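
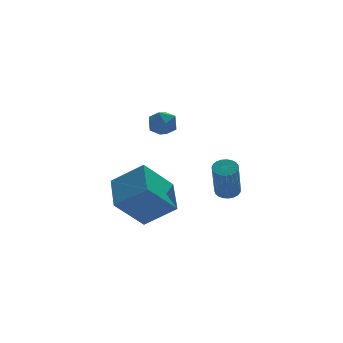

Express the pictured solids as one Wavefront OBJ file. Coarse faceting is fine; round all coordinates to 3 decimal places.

v 1.564 3.841 1.444
v 1.928 3.543 0.878
v 0.572 3.277 1.102
v 0.936 2.979 0.536
v 1.091 2.77 1.224
v 1.704 3.118 1.436
v 0.796 3.702 0.544
v 1.409 4.05 0.756
v 1.454 3.457 0.322
v 1.636 2.881 0.742
v 0.864 3.939 1.238
v 1.046 3.363 1.658
v -1.289 -0.695 -0.839
v -0.744 0.886 -0.172
v -2.398 0.117 -1.857
v -1.853 1.697 -1.19
v 0.073 -0.577 -2.23
v 0.618 1.003 -1.563
v -1.036 0.234 -3.248
v -0.491 1.815 -2.581
v 3.988 2.731 -3.182
v 4.529 2.763 -3.008
v 4.014 1.981 -1.263
v 3.472 1.949 -1.438
v 4.443 2.973 -2.939
v 3.928 2.19 -1.195
v 4.278 3.141 -2.912
v 3.763 2.358 -1.168
v 4.063 3.238 -2.932
v 3.547 2.456 -1.188
v 3.834 3.248 -2.996
v 3.319 2.465 -1.251
v 3.633 3.168 -3.091
v 3.117 2.385 -1.347
v 3.492 3.013 -3.202
v 2.977 2.23 -1.458
v 3.438 2.809 -3.31
v 2.922 2.026 -1.566
v 3.478 2.591 -3.395
v 2.963 1.809 -1.651
v 3.607 2.398 -3.444
v 3.091 1.616 -1.7
v 3.801 2.263 -3.448
v 3.286 1.48 -1.703
v 4.028 2.208 -3.405
v 3.512 1.426 -1.661
v 4.247 2.244 -3.324
v 3.732 1.462 -1.58
v 4.422 2.364 -3.218
v 3.907 1.582 -1.474
v 4.522 2.548 -3.106
v 4.007 1.765 -1.362
f 1 12 6
f 1 6 2
f 1 2 8
f 1 8 11
f 1 11 12
f 2 6 10
f 6 12 5
f 12 11 3
f 11 8 7
f 8 2 9
f 4 10 5
f 4 5 3
f 4 3 7
f 4 7 9
f 4 9 10
f 5 10 6
f 3 5 12
f 7 3 11
f 9 7 8
f 10 9 2
f 14 16 13
f 17 14 13
f 13 16 15
f 15 17 13
f 14 20 16
f 18 14 17
f 18 20 14
f 16 20 15
f 19 17 15
f 15 20 19
f 19 18 17
f 20 18 19
f 22 21 25
f 22 25 23
f 23 25 26
f 23 26 24
f 25 21 27
f 25 27 26
f 26 27 28
f 26 28 24
f 27 21 29
f 27 29 28
f 28 29 30
f 28 30 24
f 29 21 31
f 29 31 30
f 30 31 32
f 30 32 24
f 31 21 33
f 31 33 32
f 32 33 34
f 32 34 24
f 33 21 35
f 33 35 34
f 34 35 36
f 34 36 24
f 35 21 37
f 35 37 36
f 36 37 38
f 36 38 24
f 37 21 39
f 37 39 38
f 38 39 40
f 38 40 24
f 39 21 41
f 39 41 40
f 40 41 42
f 40 42 24
f 41 21 43
f 41 43 42
f 42 43 44
f 42 44 24
f 43 21 45
f 43 45 44
f 44 45 46
f 44 46 24
f 45 21 47
f 45 47 46
f 46 47 48
f 46 48 24
f 47 21 49
f 47 49 48
f 48 49 50
f 48 50 24
f 49 21 51
f 49 51 50
f 50 51 52
f 50 52 24
f 51 21 22
f 51 22 52
f 52 22 23
f 52 23 24



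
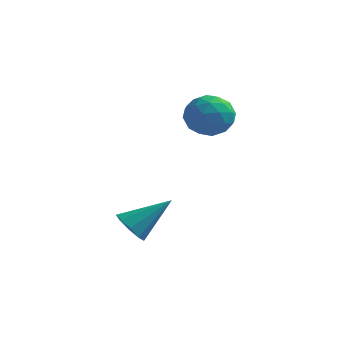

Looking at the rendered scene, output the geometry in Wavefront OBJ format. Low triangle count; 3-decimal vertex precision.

v -2.059 2.243 2.744
v -1.291 2.707 2.177
v -2.269 1.073 1.503
v -1.501 1.537 0.936
v -1.261 1.024 1.833
v -1.131 1.746 2.6
v -2.429 2.034 1.08
v -2.299 2.756 1.847
v -1.52 2.578 1.148
v -0.798 1.954 1.614
v -2.762 1.826 2.066
v -2.04 1.202 2.532
v -1.656 2.577 2.57
v -1.904 1.203 1.11
v -1.762 0.901 1.638
v -1.311 1.174 1.304
v -1.562 2.013 2.819
v -1.111 2.286 2.485
v -1.093 1.296 2.283
v -2.449 1.494 1.195
v -1.998 1.767 0.861
v -2.249 2.606 2.376
v -1.798 2.879 2.042
v -2.467 2.484 1.397
v -1.34 2.775 1.631
v -1.463 2.087 0.901
v -2.008 2.379 0.986
v -1.932 2.804 1.437
v -0.915 2.408 1.905
v -1.039 1.72 1.175
v -0.898 1.418 1.703
v -0.821 1.843 2.154
v -1.05 2.332 1.3
v -2.521 2.06 2.505
v -2.645 1.372 1.775
v -2.739 1.937 1.526
v -2.662 2.362 1.977
v -2.097 1.693 2.779
v -2.22 1.005 2.049
v -1.628 0.976 2.243
v -1.552 1.401 2.694
v -2.51 1.448 2.38
v -3.236 -1.951 -2.803
v -2.896 -1.571 -3.433
v -2.004 -0.989 -1.557
v -3.323 -1.275 -3.24
v -3.709 -1.294 -2.843
v -3.874 -1.622 -2.427
v -3.74 -2.103 -2.188
v -3.371 -2.513 -2.236
v -2.939 -2.661 -2.55
v -2.646 -2.476 -2.982
v -2.629 -2.046 -3.331
f 1 38 17
f 38 12 41
f 17 41 6
f 38 41 17
f 1 17 13
f 17 6 18
f 13 18 2
f 17 18 13
f 1 13 22
f 13 2 23
f 22 23 8
f 13 23 22
f 1 22 34
f 22 8 37
f 34 37 11
f 22 37 34
f 1 34 38
f 34 11 42
f 38 42 12
f 34 42 38
f 2 18 29
f 18 6 32
f 29 32 10
f 18 32 29
f 6 41 19
f 41 12 40
f 19 40 5
f 41 40 19
f 12 42 39
f 42 11 35
f 39 35 3
f 42 35 39
f 11 37 36
f 37 8 24
f 36 24 7
f 37 24 36
f 8 23 28
f 23 2 25
f 28 25 9
f 23 25 28
f 4 30 16
f 30 10 31
f 16 31 5
f 30 31 16
f 4 16 14
f 16 5 15
f 14 15 3
f 16 15 14
f 4 14 21
f 14 3 20
f 21 20 7
f 14 20 21
f 4 21 26
f 21 7 27
f 26 27 9
f 21 27 26
f 4 26 30
f 26 9 33
f 30 33 10
f 26 33 30
f 5 31 19
f 31 10 32
f 19 32 6
f 31 32 19
f 3 15 39
f 15 5 40
f 39 40 12
f 15 40 39
f 7 20 36
f 20 3 35
f 36 35 11
f 20 35 36
f 9 27 28
f 27 7 24
f 28 24 8
f 27 24 28
f 10 33 29
f 33 9 25
f 29 25 2
f 33 25 29
f 44 43 46
f 44 46 45
f 46 43 47
f 46 47 45
f 47 43 48
f 47 48 45
f 48 43 49
f 48 49 45
f 49 43 50
f 49 50 45
f 50 43 51
f 50 51 45
f 51 43 52
f 51 52 45
f 52 43 53
f 52 53 45
f 53 43 44
f 53 44 45



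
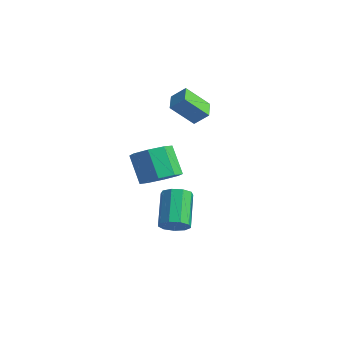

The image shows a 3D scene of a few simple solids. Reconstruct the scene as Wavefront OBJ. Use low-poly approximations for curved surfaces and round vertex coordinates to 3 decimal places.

v 1.967 -1.871 -2.39
v 2.578 -1.512 -2.145
v 1.464 -0.53 -0.805
v 0.853 -0.889 -1.05
v 2.358 -1.245 -2.523
v 1.244 -0.263 -1.184
v 1.955 -1.271 -2.84
v 0.841 -0.289 -1.5
v 1.557 -1.578 -2.945
v 0.443 -0.596 -1.606
v 1.352 -2.021 -2.791
v 0.238 -1.04 -1.452
v 1.434 -2.395 -2.449
v 0.32 -1.413 -1.11
v 1.765 -2.523 -2.079
v 0.651 -1.541 -0.74
v 2.191 -2.346 -1.855
v 1.077 -1.364 -0.515
v 2.512 -1.947 -1.881
v 1.398 -0.965 -0.541
v 2.813 -3.225 1.369
v 3.431 -3.831 1.829
v 2.524 -3.721 3.191
v 1.907 -3.115 2.731
v 3.628 -3.111 1.902
v 2.721 -3.001 3.264
v 3.348 -2.458 1.662
v 2.441 -2.347 3.024
v 2.755 -2.254 1.251
v 1.848 -2.144 2.613
v 2.196 -2.619 0.909
v 1.289 -2.509 2.271
v 1.999 -3.339 0.836
v 1.092 -3.229 2.198
v 2.279 -3.993 1.076
v 1.372 -3.882 2.438
v 2.872 -4.196 1.487
v 1.965 -4.086 2.849
v -0.966 1.534 2.843
v -1.445 0.498 3.964
v -0.393 1.953 3.474
v -0.873 0.917 4.596
v -0.167 0.863 2.564
v -0.647 -0.173 3.686
v 0.405 1.282 3.196
v -0.074 0.246 4.317
f 2 1 5
f 2 5 3
f 3 5 6
f 3 6 4
f 5 1 7
f 5 7 6
f 6 7 8
f 6 8 4
f 7 1 9
f 7 9 8
f 8 9 10
f 8 10 4
f 9 1 11
f 9 11 10
f 10 11 12
f 10 12 4
f 11 1 13
f 11 13 12
f 12 13 14
f 12 14 4
f 13 1 15
f 13 15 14
f 14 15 16
f 14 16 4
f 15 1 17
f 15 17 16
f 16 17 18
f 16 18 4
f 17 1 19
f 17 19 18
f 18 19 20
f 18 20 4
f 19 1 2
f 19 2 20
f 20 2 3
f 20 3 4
f 22 21 25
f 22 25 23
f 23 25 26
f 23 26 24
f 25 21 27
f 25 27 26
f 26 27 28
f 26 28 24
f 27 21 29
f 27 29 28
f 28 29 30
f 28 30 24
f 29 21 31
f 29 31 30
f 30 31 32
f 30 32 24
f 31 21 33
f 31 33 32
f 32 33 34
f 32 34 24
f 33 21 35
f 33 35 34
f 34 35 36
f 34 36 24
f 35 21 37
f 35 37 36
f 36 37 38
f 36 38 24
f 37 21 22
f 37 22 38
f 38 22 23
f 38 23 24
f 40 42 39
f 43 40 39
f 39 42 41
f 41 43 39
f 40 46 42
f 44 40 43
f 44 46 40
f 42 46 41
f 45 43 41
f 41 46 45
f 45 44 43
f 46 44 45



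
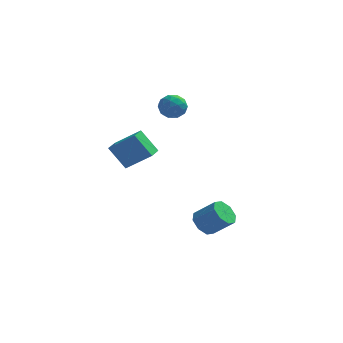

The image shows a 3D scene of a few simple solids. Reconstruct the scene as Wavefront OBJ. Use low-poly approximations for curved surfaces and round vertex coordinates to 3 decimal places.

v 3.07 -1.408 -4.188
v 3.641 -1.582 -4.848
v 4.821 -1.787 -3.772
v 4.25 -1.612 -3.112
v 3.616 -0.919 -4.694
v 4.796 -1.124 -3.618
v 3.271 -0.542 -4.243
v 4.451 -0.747 -3.168
v 2.808 -0.672 -3.761
v 3.988 -0.877 -2.685
v 2.499 -1.233 -3.528
v 3.679 -1.438 -2.452
v 2.524 -1.896 -3.682
v 3.704 -2.101 -2.606
v 2.869 -2.273 -4.132
v 4.049 -2.478 -3.057
v 3.332 -2.143 -4.615
v 4.512 -2.348 -3.539
v -1.893 -2.817 2.091
v -0.457 -2.967 3.215
v -1.696 -1.812 1.974
v -0.26 -1.963 3.098
v -0.92 -3.157 0.802
v 0.516 -3.308 1.926
v -0.723 -2.153 0.685
v 0.713 -2.303 1.809
v 1.108 2.003 3.129
v 1.792 1.461 3.151
v 0.308 1.019 3.749
v 0.992 0.477 3.771
v 0.983 1.189 4.276
v 1.477 1.797 3.892
v 0.623 0.683 3.008
v 1.117 1.291 2.624
v 1.492 0.645 3.076
v 1.715 0.958 3.859
v 0.385 1.522 3.041
v 0.608 1.835 3.824
v 1.52 1.819 3.085
v 0.58 0.661 3.815
v 0.575 1.08 4.111
v 0.977 0.761 4.124
v 1.335 2.016 3.521
v 1.737 1.698 3.534
v 1.262 1.537 4.195
v 0.363 0.782 3.366
v 0.765 0.464 3.379
v 1.123 1.719 2.776
v 1.525 1.4 2.789
v 0.838 0.943 2.705
v 1.746 1.021 3.054
v 1.276 0.442 3.419
v 1.058 0.563 2.97
v 1.349 0.921 2.745
v 1.877 1.204 3.515
v 1.407 0.626 3.879
v 1.401 1.044 4.176
v 1.692 1.402 3.951
v 1.7 0.725 3.471
v 0.693 1.854 3.021
v 0.223 1.276 3.385
v 0.408 1.078 2.949
v 0.699 1.436 2.724
v 0.824 2.038 3.481
v 0.354 1.459 3.846
v 0.751 1.559 4.155
v 1.042 1.917 3.93
v 0.4 1.755 3.429
f 2 1 5
f 2 5 3
f 3 5 6
f 3 6 4
f 5 1 7
f 5 7 6
f 6 7 8
f 6 8 4
f 7 1 9
f 7 9 8
f 8 9 10
f 8 10 4
f 9 1 11
f 9 11 10
f 10 11 12
f 10 12 4
f 11 1 13
f 11 13 12
f 12 13 14
f 12 14 4
f 13 1 15
f 13 15 14
f 14 15 16
f 14 16 4
f 15 1 17
f 15 17 16
f 16 17 18
f 16 18 4
f 17 1 2
f 17 2 18
f 18 2 3
f 18 3 4
f 20 22 19
f 23 20 19
f 19 22 21
f 21 23 19
f 20 26 22
f 24 20 23
f 24 26 20
f 22 26 21
f 25 23 21
f 21 26 25
f 25 24 23
f 26 24 25
f 27 64 43
f 64 38 67
f 43 67 32
f 64 67 43
f 27 43 39
f 43 32 44
f 39 44 28
f 43 44 39
f 27 39 48
f 39 28 49
f 48 49 34
f 39 49 48
f 27 48 60
f 48 34 63
f 60 63 37
f 48 63 60
f 27 60 64
f 60 37 68
f 64 68 38
f 60 68 64
f 28 44 55
f 44 32 58
f 55 58 36
f 44 58 55
f 32 67 45
f 67 38 66
f 45 66 31
f 67 66 45
f 38 68 65
f 68 37 61
f 65 61 29
f 68 61 65
f 37 63 62
f 63 34 50
f 62 50 33
f 63 50 62
f 34 49 54
f 49 28 51
f 54 51 35
f 49 51 54
f 30 56 42
f 56 36 57
f 42 57 31
f 56 57 42
f 30 42 40
f 42 31 41
f 40 41 29
f 42 41 40
f 30 40 47
f 40 29 46
f 47 46 33
f 40 46 47
f 30 47 52
f 47 33 53
f 52 53 35
f 47 53 52
f 30 52 56
f 52 35 59
f 56 59 36
f 52 59 56
f 31 57 45
f 57 36 58
f 45 58 32
f 57 58 45
f 29 41 65
f 41 31 66
f 65 66 38
f 41 66 65
f 33 46 62
f 46 29 61
f 62 61 37
f 46 61 62
f 35 53 54
f 53 33 50
f 54 50 34
f 53 50 54
f 36 59 55
f 59 35 51
f 55 51 28
f 59 51 55



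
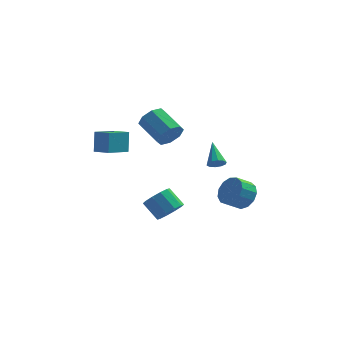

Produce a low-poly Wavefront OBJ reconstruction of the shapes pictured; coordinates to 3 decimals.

v 0.251 -1.753 -3.762
v 0.809 -1.022 -3.736
v -0.053 -0.396 -2.812
v -0.611 -1.127 -2.838
v 0.428 -0.937 -4.149
v -0.435 -0.312 -3.225
v -0.021 -1.164 -4.415
v -0.883 -0.539 -3.491
v -0.366 -1.616 -4.43
v -1.228 -0.991 -3.507
v -0.475 -2.12 -4.191
v -1.337 -1.495 -3.267
v -0.307 -2.484 -3.788
v -1.169 -1.858 -2.864
v 0.075 -2.568 -3.375
v -0.788 -1.943 -2.451
v 0.523 -2.341 -3.109
v -0.339 -1.716 -2.185
v 0.868 -1.889 -3.093
v 0.006 -1.264 -2.17
v 0.977 -1.385 -3.333
v 0.115 -0.76 -2.409
v -4.005 -2.075 1.176
v -4.007 -1.507 2.445
v -3.008 -0.91 0.655
v -3.009 -0.341 1.924
v -3.131 -2.699 1.456
v -3.132 -2.13 2.725
v -2.133 -1.533 0.935
v -2.135 -0.965 2.204
v 2.941 -4.54 1.85
v 3.474 -4.516 1.982
v 2.639 -3.26 2.83
v 3.424 -4.319 1.709
v 3.189 -4.206 1.491
v 2.86 -4.222 1.409
v 2.561 -4.358 1.496
v 2.407 -4.565 1.718
v 2.457 -4.762 1.991
v 2.692 -4.874 2.21
v 3.021 -4.859 2.291
v 3.32 -4.722 2.204
v 0.287 -2.362 2.758
v 0.806 -2.32 3.479
v -0.327 -1.076 4.223
v -0.847 -1.118 3.502
v 0.987 -1.869 3.001
v -0.147 -0.625 3.745
v 0.757 -1.707 2.381
v -0.376 -0.464 3.125
v 0.252 -1.929 1.981
v -0.882 -0.685 2.725
v -0.233 -2.404 2.037
v -1.366 -1.16 2.781
v -0.413 -2.855 2.515
v -1.547 -1.611 3.259
v -0.184 -3.016 3.135
v -1.317 -1.773 3.879
v 0.322 -2.795 3.535
v -0.812 -1.551 4.279
v 4.295 1.764 -4.304
v 4.657 2.26 -3.477
v 3.827 1.753 -2.809
v 3.465 1.256 -3.636
v 4.255 2.606 -3.713
v 3.425 2.099 -3.045
v 3.867 2.685 -4.137
v 3.036 2.178 -3.469
v 3.614 2.471 -4.613
v 2.784 1.964 -3.946
v 3.577 2.033 -4.992
v 2.747 1.526 -4.324
v 3.769 1.509 -5.152
v 2.939 1.002 -4.484
v 4.127 1.066 -5.043
v 3.297 0.559 -4.375
v 4.539 0.844 -4.699
v 3.709 0.337 -4.031
v 4.873 0.914 -4.23
v 4.043 0.407 -3.562
v 5.024 1.254 -3.784
v 4.194 0.747 -3.116
v 4.943 1.756 -3.503
v 4.113 1.249 -2.836
f 2 1 5
f 2 5 3
f 3 5 6
f 3 6 4
f 5 1 7
f 5 7 6
f 6 7 8
f 6 8 4
f 7 1 9
f 7 9 8
f 8 9 10
f 8 10 4
f 9 1 11
f 9 11 10
f 10 11 12
f 10 12 4
f 11 1 13
f 11 13 12
f 12 13 14
f 12 14 4
f 13 1 15
f 13 15 14
f 14 15 16
f 14 16 4
f 15 1 17
f 15 17 16
f 16 17 18
f 16 18 4
f 17 1 19
f 17 19 18
f 18 19 20
f 18 20 4
f 19 1 21
f 19 21 20
f 20 21 22
f 20 22 4
f 21 1 2
f 21 2 22
f 22 2 3
f 22 3 4
f 24 26 23
f 27 24 23
f 23 26 25
f 25 27 23
f 24 30 26
f 28 24 27
f 28 30 24
f 26 30 25
f 29 27 25
f 25 30 29
f 29 28 27
f 30 28 29
f 32 31 34
f 32 34 33
f 34 31 35
f 34 35 33
f 35 31 36
f 35 36 33
f 36 31 37
f 36 37 33
f 37 31 38
f 37 38 33
f 38 31 39
f 38 39 33
f 39 31 40
f 39 40 33
f 40 31 41
f 40 41 33
f 41 31 42
f 41 42 33
f 42 31 32
f 42 32 33
f 44 43 47
f 44 47 45
f 45 47 48
f 45 48 46
f 47 43 49
f 47 49 48
f 48 49 50
f 48 50 46
f 49 43 51
f 49 51 50
f 50 51 52
f 50 52 46
f 51 43 53
f 51 53 52
f 52 53 54
f 52 54 46
f 53 43 55
f 53 55 54
f 54 55 56
f 54 56 46
f 55 43 57
f 55 57 56
f 56 57 58
f 56 58 46
f 57 43 59
f 57 59 58
f 58 59 60
f 58 60 46
f 59 43 44
f 59 44 60
f 60 44 45
f 60 45 46
f 62 61 65
f 62 65 63
f 63 65 66
f 63 66 64
f 65 61 67
f 65 67 66
f 66 67 68
f 66 68 64
f 67 61 69
f 67 69 68
f 68 69 70
f 68 70 64
f 69 61 71
f 69 71 70
f 70 71 72
f 70 72 64
f 71 61 73
f 71 73 72
f 72 73 74
f 72 74 64
f 73 61 75
f 73 75 74
f 74 75 76
f 74 76 64
f 75 61 77
f 75 77 76
f 76 77 78
f 76 78 64
f 77 61 79
f 77 79 78
f 78 79 80
f 78 80 64
f 79 61 81
f 79 81 80
f 80 81 82
f 80 82 64
f 81 61 83
f 81 83 82
f 82 83 84
f 82 84 64
f 83 61 62
f 83 62 84
f 84 62 63
f 84 63 64



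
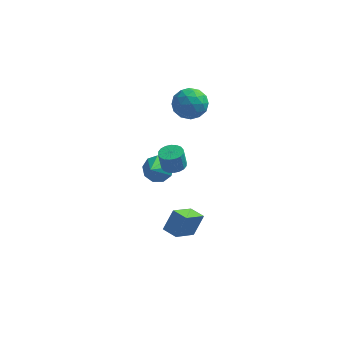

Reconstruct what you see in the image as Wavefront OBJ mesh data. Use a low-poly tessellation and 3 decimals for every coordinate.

v 0.076 -3.464 2.977
v 0.68 -3.829 3.057
v 0.508 -3.86 4.203
v -0.096 -3.496 4.123
v 0.775 -3.528 3.079
v 0.604 -3.56 4.226
v 0.732 -3.215 3.082
v 0.561 -3.247 4.228
v 0.559 -2.951 3.063
v 0.388 -2.983 4.21
v 0.29 -2.789 3.027
v 0.119 -2.821 4.174
v -0.021 -2.761 2.982
v -0.192 -2.793 4.129
v -0.313 -2.871 2.935
v -0.484 -2.903 4.082
v -0.528 -3.1 2.897
v -0.7 -3.131 4.043
v -0.624 -3.4 2.874
v -0.795 -3.432 4.021
v -0.581 -3.713 2.872
v -0.752 -3.745 4.018
v -0.408 -3.977 2.89
v -0.579 -4.009 4.037
v -0.139 -4.139 2.926
v -0.31 -4.171 4.073
v 0.172 -4.167 2.971
v 0.001 -4.199 4.118
v 0.464 -4.057 3.018
v 0.293 -4.089 4.165
v -0.759 2.148 4.048
v 0.193 2.696 3.806
v 0.167 0.584 4.154
v 1.119 1.132 3.912
v 0.609 1.302 4.9
v 0.036 2.268 4.834
v 0.324 1.012 3.126
v -0.249 1.978 3.06
v 0.863 1.994 3.236
v 1.038 2.173 4.332
v -0.678 1.107 3.628
v -0.503 1.286 4.724
v -0.365 2.559 3.917
v 0.725 0.721 4.043
v 0.424 0.821 4.623
v 0.984 1.143 4.481
v -0.457 2.308 4.522
v 0.103 2.63 4.38
v 0.347 1.81 5.023
v 0.257 0.65 3.58
v 0.817 0.972 3.438
v -0.624 2.137 3.479
v -0.064 2.459 3.337
v 0.013 1.47 2.937
v 0.589 2.468 3.44
v 1.133 1.549 3.503
v 0.666 1.479 3.04
v 0.329 2.047 3.002
v 0.692 2.574 4.085
v 1.237 1.655 4.147
v 0.937 1.754 4.728
v 0.6 2.322 4.689
v 1.086 2.161 3.75
v -0.877 1.625 3.813
v -0.332 0.706 3.875
v -0.24 0.958 3.271
v -0.577 1.526 3.232
v -0.773 1.731 4.457
v -0.229 0.812 4.52
v 0.031 1.233 4.958
v -0.306 1.801 4.92
v -0.726 1.119 4.21
v -1.087 -1.954 1.078
v -0.233 -1.875 1.352
v -1.293 -3.146 2.062
v -0.6 -1.524 1.7
v -1.194 -1.374 1.757
v -1.738 -1.495 1.496
v -1.977 -1.831 1.039
v -1.8 -2.225 0.6
v -1.289 -2.492 0.385
v -0.683 -2.507 0.493
v -0.266 -2.264 0.875
v 1.006 -2.216 -4.462
v 0.196 -3.564 -3.451
v 0.178 -1.676 -4.406
v -0.632 -3.025 -3.395
v 1.492 -1.595 -3.245
v 0.682 -2.944 -2.234
v 0.664 -1.056 -3.189
v -0.146 -2.404 -2.178
f 2 1 5
f 2 5 3
f 3 5 6
f 3 6 4
f 5 1 7
f 5 7 6
f 6 7 8
f 6 8 4
f 7 1 9
f 7 9 8
f 8 9 10
f 8 10 4
f 9 1 11
f 9 11 10
f 10 11 12
f 10 12 4
f 11 1 13
f 11 13 12
f 12 13 14
f 12 14 4
f 13 1 15
f 13 15 14
f 14 15 16
f 14 16 4
f 15 1 17
f 15 17 16
f 16 17 18
f 16 18 4
f 17 1 19
f 17 19 18
f 18 19 20
f 18 20 4
f 19 1 21
f 19 21 20
f 20 21 22
f 20 22 4
f 21 1 23
f 21 23 22
f 22 23 24
f 22 24 4
f 23 1 25
f 23 25 24
f 24 25 26
f 24 26 4
f 25 1 27
f 25 27 26
f 26 27 28
f 26 28 4
f 27 1 29
f 27 29 28
f 28 29 30
f 28 30 4
f 29 1 2
f 29 2 30
f 30 2 3
f 30 3 4
f 31 68 47
f 68 42 71
f 47 71 36
f 68 71 47
f 31 47 43
f 47 36 48
f 43 48 32
f 47 48 43
f 31 43 52
f 43 32 53
f 52 53 38
f 43 53 52
f 31 52 64
f 52 38 67
f 64 67 41
f 52 67 64
f 31 64 68
f 64 41 72
f 68 72 42
f 64 72 68
f 32 48 59
f 48 36 62
f 59 62 40
f 48 62 59
f 36 71 49
f 71 42 70
f 49 70 35
f 71 70 49
f 42 72 69
f 72 41 65
f 69 65 33
f 72 65 69
f 41 67 66
f 67 38 54
f 66 54 37
f 67 54 66
f 38 53 58
f 53 32 55
f 58 55 39
f 53 55 58
f 34 60 46
f 60 40 61
f 46 61 35
f 60 61 46
f 34 46 44
f 46 35 45
f 44 45 33
f 46 45 44
f 34 44 51
f 44 33 50
f 51 50 37
f 44 50 51
f 34 51 56
f 51 37 57
f 56 57 39
f 51 57 56
f 34 56 60
f 56 39 63
f 60 63 40
f 56 63 60
f 35 61 49
f 61 40 62
f 49 62 36
f 61 62 49
f 33 45 69
f 45 35 70
f 69 70 42
f 45 70 69
f 37 50 66
f 50 33 65
f 66 65 41
f 50 65 66
f 39 57 58
f 57 37 54
f 58 54 38
f 57 54 58
f 40 63 59
f 63 39 55
f 59 55 32
f 63 55 59
f 74 73 76
f 74 76 75
f 76 73 77
f 76 77 75
f 77 73 78
f 77 78 75
f 78 73 79
f 78 79 75
f 79 73 80
f 79 80 75
f 80 73 81
f 80 81 75
f 81 73 82
f 81 82 75
f 82 73 83
f 82 83 75
f 83 73 74
f 83 74 75
f 85 87 84
f 88 85 84
f 84 87 86
f 86 88 84
f 85 91 87
f 89 85 88
f 89 91 85
f 87 91 86
f 90 88 86
f 86 91 90
f 90 89 88
f 91 89 90



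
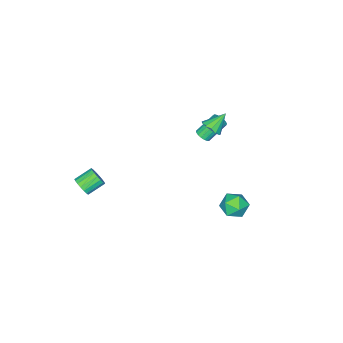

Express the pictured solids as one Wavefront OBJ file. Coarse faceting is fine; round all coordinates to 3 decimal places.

v -1.238 3.753 -3.369
v -0.56 3.215 -3.107
v -2.18 2.945 -2.593
v -1.502 2.407 -2.331
v -1.547 3.257 -2.027
v -0.965 3.757 -2.507
v -1.775 2.403 -3.193
v -1.193 2.903 -3.673
v -0.892 2.381 -2.998
v -0.751 2.909 -2.278
v -1.989 3.251 -3.422
v -1.848 3.779 -2.702
v -3.292 -0.862 -0.417
v -2.893 -0.665 -0.189
v -3.789 -0.161 0.944
v -4.188 -0.358 0.717
v -2.972 -0.488 -0.33
v -3.868 0.016 0.804
v -3.124 -0.397 -0.49
v -4.02 0.107 0.643
v -3.314 -0.412 -0.634
v -4.21 0.092 0.499
v -3.5 -0.531 -0.728
v -4.396 -0.027 0.405
v -3.638 -0.725 -0.751
v -4.534 -0.221 0.382
v -3.696 -0.951 -0.697
v -4.592 -0.447 0.436
v -3.662 -1.156 -0.579
v -4.558 -0.652 0.555
v -3.544 -1.294 -0.423
v -4.44 -0.79 0.71
v -3.367 -1.333 -0.267
v -4.263 -0.829 0.867
v -3.173 -1.264 -0.144
v -4.069 -0.76 0.989
v -3.007 -1.103 -0.084
v -3.903 -0.599 1.049
v -2.906 -0.887 -0.1
v -3.802 -0.383 1.033
v 4.285 -3.143 -0.947
v 4.655 -2.851 -0.514
v 3.725 -2.465 0.02
v 3.355 -2.757 -0.413
v 4.622 -2.651 -0.715
v 3.692 -2.266 -0.18
v 4.523 -2.549 -0.962
v 3.593 -2.163 -0.427
v 4.376 -2.564 -1.205
v 3.446 -2.179 -0.67
v 4.212 -2.694 -1.398
v 3.282 -2.309 -0.863
v 4.062 -2.913 -1.501
v 3.132 -2.527 -0.967
v 3.956 -3.177 -1.495
v 3.026 -2.792 -0.96
v 3.915 -3.435 -1.38
v 2.985 -3.049 -0.846
v 3.948 -3.634 -1.18
v 3.018 -3.249 -0.645
v 4.047 -3.737 -0.933
v 3.117 -3.351 -0.398
v 4.194 -3.721 -0.69
v 3.264 -3.336 -0.155
v 4.358 -3.591 -0.497
v 3.428 -3.206 0.038
v 4.508 -3.373 -0.393
v 3.578 -2.987 0.141
v 4.614 -3.108 -0.4
v 3.684 -2.723 0.135
v -1.974 0.821 2.273
v -1.524 1.146 2.647
v -2.886 1.099 3.127
v -1.669 1.401 2.41
v -1.91 1.472 2.128
v -2.172 1.336 1.893
v -2.371 1.036 1.778
v -2.444 0.668 1.821
v -2.368 0.348 2.007
v -2.166 0.179 2.277
v -1.904 0.213 2.546
v -1.664 0.44 2.729
v -1.522 0.788 2.766
f 1 12 6
f 1 6 2
f 1 2 8
f 1 8 11
f 1 11 12
f 2 6 10
f 6 12 5
f 12 11 3
f 11 8 7
f 8 2 9
f 4 10 5
f 4 5 3
f 4 3 7
f 4 7 9
f 4 9 10
f 5 10 6
f 3 5 12
f 7 3 11
f 9 7 8
f 10 9 2
f 14 13 17
f 14 17 15
f 15 17 18
f 15 18 16
f 17 13 19
f 17 19 18
f 18 19 20
f 18 20 16
f 19 13 21
f 19 21 20
f 20 21 22
f 20 22 16
f 21 13 23
f 21 23 22
f 22 23 24
f 22 24 16
f 23 13 25
f 23 25 24
f 24 25 26
f 24 26 16
f 25 13 27
f 25 27 26
f 26 27 28
f 26 28 16
f 27 13 29
f 27 29 28
f 28 29 30
f 28 30 16
f 29 13 31
f 29 31 30
f 30 31 32
f 30 32 16
f 31 13 33
f 31 33 32
f 32 33 34
f 32 34 16
f 33 13 35
f 33 35 34
f 34 35 36
f 34 36 16
f 35 13 37
f 35 37 36
f 36 37 38
f 36 38 16
f 37 13 39
f 37 39 38
f 38 39 40
f 38 40 16
f 39 13 14
f 39 14 40
f 40 14 15
f 40 15 16
f 42 41 45
f 42 45 43
f 43 45 46
f 43 46 44
f 45 41 47
f 45 47 46
f 46 47 48
f 46 48 44
f 47 41 49
f 47 49 48
f 48 49 50
f 48 50 44
f 49 41 51
f 49 51 50
f 50 51 52
f 50 52 44
f 51 41 53
f 51 53 52
f 52 53 54
f 52 54 44
f 53 41 55
f 53 55 54
f 54 55 56
f 54 56 44
f 55 41 57
f 55 57 56
f 56 57 58
f 56 58 44
f 57 41 59
f 57 59 58
f 58 59 60
f 58 60 44
f 59 41 61
f 59 61 60
f 60 61 62
f 60 62 44
f 61 41 63
f 61 63 62
f 62 63 64
f 62 64 44
f 63 41 65
f 63 65 64
f 64 65 66
f 64 66 44
f 65 41 67
f 65 67 66
f 66 67 68
f 66 68 44
f 67 41 69
f 67 69 68
f 68 69 70
f 68 70 44
f 69 41 42
f 69 42 70
f 70 42 43
f 70 43 44
f 72 71 74
f 72 74 73
f 74 71 75
f 74 75 73
f 75 71 76
f 75 76 73
f 76 71 77
f 76 77 73
f 77 71 78
f 77 78 73
f 78 71 79
f 78 79 73
f 79 71 80
f 79 80 73
f 80 71 81
f 80 81 73
f 81 71 82
f 81 82 73
f 82 71 83
f 82 83 73
f 83 71 72
f 83 72 73



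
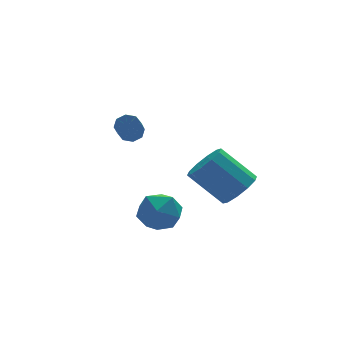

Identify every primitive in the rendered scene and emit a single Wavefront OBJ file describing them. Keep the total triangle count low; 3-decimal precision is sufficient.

v 0.116 -0.521 1.524
v 0.776 -1.26 0.969
v -1.376 -1.44 0.971
v -0.716 -2.179 0.416
v -0.716 -2.16 1.551
v 0.206 -1.592 1.893
v -0.806 -1.108 0.047
v 0.116 -0.54 0.389
v 0.206 -1.622 0.056
v 0.262 -2.272 0.986
v -0.862 -0.428 0.954
v -0.806 -1.078 1.884
v 3.096 -2.016 1.976
v 3.576 -2.522 2.721
v 2.324 -1.55 4.188
v 1.844 -1.044 3.444
v 3.883 -1.98 2.624
v 2.631 -1.008 4.091
v 3.89 -1.452 2.28
v 2.638 -0.48 3.747
v 3.593 -1.139 1.82
v 2.342 -0.167 3.287
v 3.107 -1.162 1.419
v 1.855 -0.189 2.887
v 2.616 -1.51 1.232
v 1.364 -0.538 2.699
v 2.309 -2.052 1.329
v 1.057 -1.08 2.796
v 2.302 -2.58 1.673
v 1.05 -1.608 3.14
v 2.598 -2.893 2.133
v 1.347 -1.921 3.6
v 3.085 -2.871 2.533
v 1.833 -1.898 4.001
v 0.336 3.97 3.201
v 0.78 4.119 3.608
v 0.248 3.04 4.585
v -0.196 2.89 4.179
v 0.384 4.371 3.671
v -0.149 3.292 4.648
v -0.041 4.389 3.459
v -0.573 3.31 4.436
v -0.244 4.161 3.096
v -0.777 3.082 4.073
v -0.108 3.82 2.795
v -0.64 2.741 3.772
v 0.289 3.568 2.732
v -0.244 2.489 3.709
v 0.713 3.55 2.944
v 0.181 2.471 3.921
v 0.917 3.778 3.307
v 0.384 2.699 4.284
f 1 12 6
f 1 6 2
f 1 2 8
f 1 8 11
f 1 11 12
f 2 6 10
f 6 12 5
f 12 11 3
f 11 8 7
f 8 2 9
f 4 10 5
f 4 5 3
f 4 3 7
f 4 7 9
f 4 9 10
f 5 10 6
f 3 5 12
f 7 3 11
f 9 7 8
f 10 9 2
f 14 13 17
f 14 17 15
f 15 17 18
f 15 18 16
f 17 13 19
f 17 19 18
f 18 19 20
f 18 20 16
f 19 13 21
f 19 21 20
f 20 21 22
f 20 22 16
f 21 13 23
f 21 23 22
f 22 23 24
f 22 24 16
f 23 13 25
f 23 25 24
f 24 25 26
f 24 26 16
f 25 13 27
f 25 27 26
f 26 27 28
f 26 28 16
f 27 13 29
f 27 29 28
f 28 29 30
f 28 30 16
f 29 13 31
f 29 31 30
f 30 31 32
f 30 32 16
f 31 13 33
f 31 33 32
f 32 33 34
f 32 34 16
f 33 13 14
f 33 14 34
f 34 14 15
f 34 15 16
f 36 35 39
f 36 39 37
f 37 39 40
f 37 40 38
f 39 35 41
f 39 41 40
f 40 41 42
f 40 42 38
f 41 35 43
f 41 43 42
f 42 43 44
f 42 44 38
f 43 35 45
f 43 45 44
f 44 45 46
f 44 46 38
f 45 35 47
f 45 47 46
f 46 47 48
f 46 48 38
f 47 35 49
f 47 49 48
f 48 49 50
f 48 50 38
f 49 35 51
f 49 51 50
f 50 51 52
f 50 52 38
f 51 35 36
f 51 36 52
f 52 36 37
f 52 37 38



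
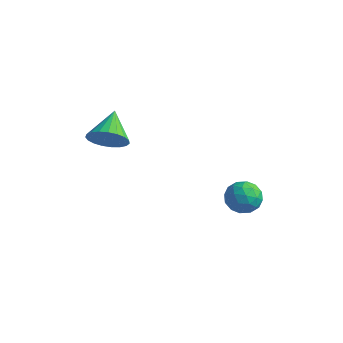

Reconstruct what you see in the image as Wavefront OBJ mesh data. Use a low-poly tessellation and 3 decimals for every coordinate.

v -3.056 1.039 -1.123
v -2.316 0.921 -0.345
v -3.844 2.461 -0.157
v -2.118 1.217 -0.619
v -2.082 1.482 -0.979
v -2.214 1.67 -1.365
v -2.492 1.75 -1.708
v -2.867 1.707 -1.951
v -3.276 1.548 -2.05
v -3.646 1.301 -1.989
v -3.914 1.01 -1.778
v -4.034 0.723 -1.454
v -3.985 0.491 -1.073
v -3.776 0.354 -0.7
v -3.442 0.335 -0.4
v -3.041 0.438 -0.226
v -2.643 0.645 -0.206
v 2.772 4.44 -3.327
v 3.195 4.727 -4.172
v 2.885 2.913 -3.788
v 3.308 3.2 -4.633
v 3.795 3.298 -3.779
v 3.725 4.241 -3.494
v 2.355 3.399 -4.466
v 2.285 4.342 -4.181
v 2.937 4.083 -4.877
v 3.828 4.021 -4.452
v 2.252 3.619 -3.508
v 3.143 3.557 -3.083
v 2.974 4.718 -3.709
v 3.106 2.922 -4.251
v 3.393 2.98 -3.749
v 3.641 3.148 -4.246
v 3.285 4.432 -3.31
v 3.534 4.601 -3.807
v 3.887 3.761 -3.576
v 2.546 3.039 -4.153
v 2.795 3.208 -4.65
v 2.439 4.492 -3.714
v 2.687 4.66 -4.211
v 2.193 3.879 -4.384
v 3.071 4.508 -4.62
v 3.137 3.61 -4.891
v 2.577 3.727 -4.793
v 2.536 4.282 -4.625
v 3.594 4.471 -4.37
v 3.661 3.573 -4.641
v 3.947 3.631 -4.139
v 3.906 4.186 -3.972
v 3.443 4.093 -4.784
v 2.419 4.067 -3.319
v 2.486 3.169 -3.59
v 2.174 3.454 -3.988
v 2.133 4.009 -3.821
v 2.943 4.03 -3.069
v 3.009 3.132 -3.34
v 3.544 3.358 -3.335
v 3.503 3.913 -3.167
v 2.637 3.547 -3.176
f 2 1 4
f 2 4 3
f 4 1 5
f 4 5 3
f 5 1 6
f 5 6 3
f 6 1 7
f 6 7 3
f 7 1 8
f 7 8 3
f 8 1 9
f 8 9 3
f 9 1 10
f 9 10 3
f 10 1 11
f 10 11 3
f 11 1 12
f 11 12 3
f 12 1 13
f 12 13 3
f 13 1 14
f 13 14 3
f 14 1 15
f 14 15 3
f 15 1 16
f 15 16 3
f 16 1 17
f 16 17 3
f 17 1 2
f 17 2 3
f 18 55 34
f 55 29 58
f 34 58 23
f 55 58 34
f 18 34 30
f 34 23 35
f 30 35 19
f 34 35 30
f 18 30 39
f 30 19 40
f 39 40 25
f 30 40 39
f 18 39 51
f 39 25 54
f 51 54 28
f 39 54 51
f 18 51 55
f 51 28 59
f 55 59 29
f 51 59 55
f 19 35 46
f 35 23 49
f 46 49 27
f 35 49 46
f 23 58 36
f 58 29 57
f 36 57 22
f 58 57 36
f 29 59 56
f 59 28 52
f 56 52 20
f 59 52 56
f 28 54 53
f 54 25 41
f 53 41 24
f 54 41 53
f 25 40 45
f 40 19 42
f 45 42 26
f 40 42 45
f 21 47 33
f 47 27 48
f 33 48 22
f 47 48 33
f 21 33 31
f 33 22 32
f 31 32 20
f 33 32 31
f 21 31 38
f 31 20 37
f 38 37 24
f 31 37 38
f 21 38 43
f 38 24 44
f 43 44 26
f 38 44 43
f 21 43 47
f 43 26 50
f 47 50 27
f 43 50 47
f 22 48 36
f 48 27 49
f 36 49 23
f 48 49 36
f 20 32 56
f 32 22 57
f 56 57 29
f 32 57 56
f 24 37 53
f 37 20 52
f 53 52 28
f 37 52 53
f 26 44 45
f 44 24 41
f 45 41 25
f 44 41 45
f 27 50 46
f 50 26 42
f 46 42 19
f 50 42 46



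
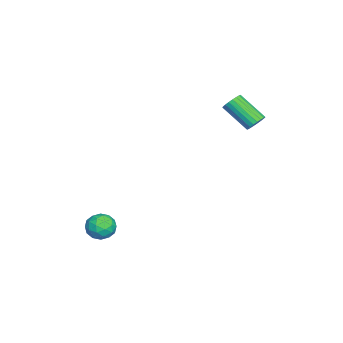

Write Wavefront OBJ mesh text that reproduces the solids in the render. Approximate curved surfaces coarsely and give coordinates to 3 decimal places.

v -2.387 4.403 1.935
v -2.1 4.647 2.363
v -2.666 3.401 3.453
v -2.953 3.157 3.025
v -2.311 4.755 2.377
v -2.877 3.509 3.467
v -2.534 4.802 2.314
v -3.101 3.556 3.405
v -2.733 4.78 2.186
v -3.299 3.534 3.277
v -2.871 4.693 2.015
v -3.437 3.447 3.105
v -2.926 4.556 1.829
v -3.492 3.31 2.92
v -2.887 4.392 1.662
v -3.454 3.146 2.753
v -2.762 4.23 1.542
v -3.329 2.984 2.633
v -2.572 4.098 1.49
v -3.139 2.852 2.581
v -2.35 4.019 1.515
v -2.917 2.773 2.605
v -2.135 4.006 1.612
v -2.701 2.76 2.703
v -1.963 4.062 1.765
v -2.529 2.816 2.856
v -1.864 4.177 1.948
v -2.43 2.931 3.038
v -1.855 4.331 2.128
v -2.422 3.085 3.218
v -1.939 4.497 2.275
v -2.505 3.251 3.365
v 2.126 -1.787 -3.726
v 2.488 -2.277 -3.226
v 0.992 -2.223 -3.334
v 1.354 -2.713 -2.834
v 1.374 -1.935 -2.706
v 2.074 -1.666 -2.949
v 1.406 -2.834 -3.611
v 2.106 -2.565 -3.854
v 2.043 -2.925 -3.155
v 2.023 -2.369 -2.596
v 1.457 -2.131 -3.964
v 1.437 -1.575 -3.405
v 2.406 -1.994 -3.511
v 1.074 -2.506 -3.049
v 1.085 -2.049 -2.974
v 1.298 -2.337 -2.68
v 2.163 -1.634 -3.348
v 2.376 -1.923 -3.054
v 1.721 -1.722 -2.748
v 1.104 -2.577 -3.506
v 1.317 -2.866 -3.212
v 2.182 -2.163 -3.88
v 2.395 -2.451 -3.586
v 1.759 -2.778 -3.812
v 2.358 -2.662 -3.175
v 1.691 -2.919 -2.944
v 1.722 -2.99 -3.401
v 2.133 -2.831 -3.544
v 2.346 -2.336 -2.846
v 1.68 -2.592 -2.615
v 1.691 -2.135 -2.54
v 2.102 -1.977 -2.683
v 2.084 -2.717 -2.804
v 1.8 -1.908 -3.945
v 1.134 -2.164 -3.714
v 1.378 -2.523 -3.877
v 1.789 -2.365 -4.02
v 1.789 -1.581 -3.616
v 1.122 -1.838 -3.385
v 1.347 -1.669 -3.016
v 1.758 -1.51 -3.159
v 1.396 -1.783 -3.756
f 2 1 5
f 2 5 3
f 3 5 6
f 3 6 4
f 5 1 7
f 5 7 6
f 6 7 8
f 6 8 4
f 7 1 9
f 7 9 8
f 8 9 10
f 8 10 4
f 9 1 11
f 9 11 10
f 10 11 12
f 10 12 4
f 11 1 13
f 11 13 12
f 12 13 14
f 12 14 4
f 13 1 15
f 13 15 14
f 14 15 16
f 14 16 4
f 15 1 17
f 15 17 16
f 16 17 18
f 16 18 4
f 17 1 19
f 17 19 18
f 18 19 20
f 18 20 4
f 19 1 21
f 19 21 20
f 20 21 22
f 20 22 4
f 21 1 23
f 21 23 22
f 22 23 24
f 22 24 4
f 23 1 25
f 23 25 24
f 24 25 26
f 24 26 4
f 25 1 27
f 25 27 26
f 26 27 28
f 26 28 4
f 27 1 29
f 27 29 28
f 28 29 30
f 28 30 4
f 29 1 31
f 29 31 30
f 30 31 32
f 30 32 4
f 31 1 2
f 31 2 32
f 32 2 3
f 32 3 4
f 33 70 49
f 70 44 73
f 49 73 38
f 70 73 49
f 33 49 45
f 49 38 50
f 45 50 34
f 49 50 45
f 33 45 54
f 45 34 55
f 54 55 40
f 45 55 54
f 33 54 66
f 54 40 69
f 66 69 43
f 54 69 66
f 33 66 70
f 66 43 74
f 70 74 44
f 66 74 70
f 34 50 61
f 50 38 64
f 61 64 42
f 50 64 61
f 38 73 51
f 73 44 72
f 51 72 37
f 73 72 51
f 44 74 71
f 74 43 67
f 71 67 35
f 74 67 71
f 43 69 68
f 69 40 56
f 68 56 39
f 69 56 68
f 40 55 60
f 55 34 57
f 60 57 41
f 55 57 60
f 36 62 48
f 62 42 63
f 48 63 37
f 62 63 48
f 36 48 46
f 48 37 47
f 46 47 35
f 48 47 46
f 36 46 53
f 46 35 52
f 53 52 39
f 46 52 53
f 36 53 58
f 53 39 59
f 58 59 41
f 53 59 58
f 36 58 62
f 58 41 65
f 62 65 42
f 58 65 62
f 37 63 51
f 63 42 64
f 51 64 38
f 63 64 51
f 35 47 71
f 47 37 72
f 71 72 44
f 47 72 71
f 39 52 68
f 52 35 67
f 68 67 43
f 52 67 68
f 41 59 60
f 59 39 56
f 60 56 40
f 59 56 60
f 42 65 61
f 65 41 57
f 61 57 34
f 65 57 61



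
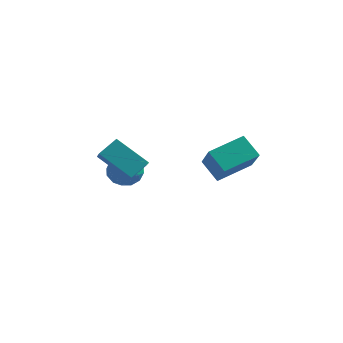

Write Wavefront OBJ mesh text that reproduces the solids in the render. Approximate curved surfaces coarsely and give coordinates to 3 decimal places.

v 1.639 3.564 0.593
v 0.618 3.962 1.511
v 2.791 5.169 1.179
v 1.769 5.567 2.096
v 2.531 2.373 2.104
v 1.509 2.771 3.021
v 3.682 3.978 2.689
v 2.661 4.376 3.607
v -4.228 4.742 -0.307
v -3.344 4.84 0.214
v -3.916 3.12 -0.534
v -3.032 3.218 -0.013
v -3.933 3.303 0.48
v -4.126 4.305 0.62
v -3.134 3.655 -0.94
v -3.327 4.657 -0.8
v -2.668 4.168 -0.178
v -3.162 3.95 0.7
v -4.098 4.01 -1.02
v -4.592 3.792 -0.142
v -3.814 4.933 -0.027
v -3.446 3.027 -0.293
v -3.976 3.077 -0.003
v -3.456 3.134 0.303
v -4.273 4.619 0.212
v -3.754 4.677 0.518
v -4.099 3.773 0.675
v -3.506 3.283 -0.838
v -2.987 3.341 -0.532
v -3.804 4.826 -0.623
v -3.284 4.883 -0.317
v -3.161 4.187 -0.995
v -2.897 4.596 0.049
v -2.713 3.642 -0.084
v -2.773 3.899 -0.629
v -2.887 4.488 -0.547
v -3.187 4.468 0.565
v -3.003 3.514 0.432
v -3.533 3.564 0.722
v -3.646 4.154 0.804
v -2.79 4.073 0.335
v -4.257 4.446 -0.752
v -4.073 3.492 -0.885
v -3.614 3.806 -1.124
v -3.727 4.396 -1.042
v -4.547 4.318 -0.236
v -4.363 3.364 -0.369
v -4.373 3.472 0.227
v -4.487 4.061 0.309
v -4.47 3.887 -0.655
v -4.146 1.941 1.772
v -3.52 0.96 2.62
v -3.647 2.863 2.471
v -3.02 1.881 3.318
v -2.4 1.959 0.502
v -1.773 0.977 1.349
v -1.9 2.88 1.2
v -1.274 1.899 2.048
f 2 4 1
f 5 2 1
f 1 4 3
f 3 5 1
f 2 8 4
f 6 2 5
f 6 8 2
f 4 8 3
f 7 5 3
f 3 8 7
f 7 6 5
f 8 6 7
f 9 46 25
f 46 20 49
f 25 49 14
f 46 49 25
f 9 25 21
f 25 14 26
f 21 26 10
f 25 26 21
f 9 21 30
f 21 10 31
f 30 31 16
f 21 31 30
f 9 30 42
f 30 16 45
f 42 45 19
f 30 45 42
f 9 42 46
f 42 19 50
f 46 50 20
f 42 50 46
f 10 26 37
f 26 14 40
f 37 40 18
f 26 40 37
f 14 49 27
f 49 20 48
f 27 48 13
f 49 48 27
f 20 50 47
f 50 19 43
f 47 43 11
f 50 43 47
f 19 45 44
f 45 16 32
f 44 32 15
f 45 32 44
f 16 31 36
f 31 10 33
f 36 33 17
f 31 33 36
f 12 38 24
f 38 18 39
f 24 39 13
f 38 39 24
f 12 24 22
f 24 13 23
f 22 23 11
f 24 23 22
f 12 22 29
f 22 11 28
f 29 28 15
f 22 28 29
f 12 29 34
f 29 15 35
f 34 35 17
f 29 35 34
f 12 34 38
f 34 17 41
f 38 41 18
f 34 41 38
f 13 39 27
f 39 18 40
f 27 40 14
f 39 40 27
f 11 23 47
f 23 13 48
f 47 48 20
f 23 48 47
f 15 28 44
f 28 11 43
f 44 43 19
f 28 43 44
f 17 35 36
f 35 15 32
f 36 32 16
f 35 32 36
f 18 41 37
f 41 17 33
f 37 33 10
f 41 33 37
f 52 54 51
f 55 52 51
f 51 54 53
f 53 55 51
f 52 58 54
f 56 52 55
f 56 58 52
f 54 58 53
f 57 55 53
f 53 58 57
f 57 56 55
f 58 56 57



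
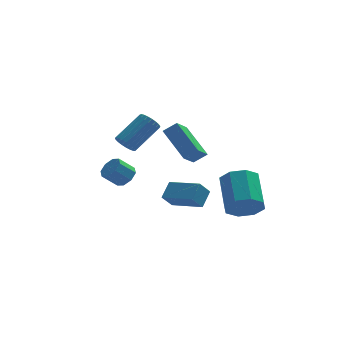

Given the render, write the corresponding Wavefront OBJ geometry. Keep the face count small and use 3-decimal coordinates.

v 3.615 -3.884 -3.019
v 4.143 -3.446 -3.732
v 4.154 -1.737 -2.674
v 3.625 -2.176 -1.961
v 3.397 -3.375 -3.84
v 3.408 -1.666 -2.781
v 2.778 -3.602 -3.466
v 2.789 -1.893 -2.408
v 2.649 -3.995 -2.831
v 2.66 -2.286 -1.773
v 3.086 -4.323 -2.306
v 3.097 -2.614 -1.248
v 3.832 -4.394 -2.199
v 3.843 -2.685 -1.14
v 4.451 -4.167 -2.572
v 4.462 -2.458 -1.514
v 4.58 -3.774 -3.207
v 4.591 -2.065 -2.149
v -1.331 2.166 -1.399
v -1.077 2.459 -1.908
v 0.245 3.327 -0.75
v -0.009 3.034 -0.241
v -1.261 2.635 -1.83
v 0.061 3.502 -0.671
v -1.457 2.729 -1.676
v -0.135 3.596 -0.518
v -1.632 2.726 -1.475
v -0.31 3.594 -0.317
v -1.754 2.627 -1.261
v -0.432 3.494 -0.103
v -1.803 2.447 -1.071
v -0.481 3.314 0.088
v -1.771 2.219 -0.937
v -0.449 3.087 0.221
v -1.662 1.982 -0.883
v -0.34 2.85 0.275
v -1.496 1.777 -0.919
v -0.174 2.644 0.239
v -1.302 1.639 -1.037
v 0.02 2.506 0.121
v -1.113 1.592 -1.218
v 0.209 2.46 -0.06
v -0.961 1.645 -1.431
v 0.361 2.512 -0.273
v -0.874 1.788 -1.638
v 0.448 2.655 -0.479
v -0.865 1.996 -1.803
v 0.457 2.863 -0.645
v -0.937 2.233 -1.899
v 0.385 3.101 -0.741
v 1.923 1.345 -2.44
v 1.325 0.44 -1.706
v 1.089 2.875 -1.231
v 0.491 1.969 -0.498
v 2.609 1.311 -1.922
v 2.011 0.405 -1.189
v 1.775 2.84 -0.714
v 1.177 1.935 0.02
v 0.554 -1.26 -3.989
v 0.022 -1.589 -3.274
v 1.003 -0.559 -3.332
v 0.471 -0.889 -2.617
v 1.849 -2.471 -3.583
v 1.317 -2.801 -2.868
v 2.298 -1.771 -2.926
v 1.766 -2.1 -2.211
v -1.724 -2.35 -1.405
v -1.306 -2.172 -0.94
v -2.039 -2.312 -0.229
v -2.456 -2.49 -0.695
v -1.56 -1.787 -1.126
v -2.292 -1.926 -0.415
v -1.909 -1.731 -1.475
v -2.642 -1.871 -0.765
v -2.15 -2.038 -1.784
v -2.883 -2.178 -1.073
v -2.141 -2.528 -1.871
v -2.874 -2.668 -1.16
v -1.888 -2.914 -1.685
v -2.62 -3.053 -0.974
v -1.538 -2.969 -1.335
v -2.271 -3.109 -0.625
v -1.297 -2.662 -1.027
v -2.03 -2.802 -0.316
f 2 1 5
f 2 5 3
f 3 5 6
f 3 6 4
f 5 1 7
f 5 7 6
f 6 7 8
f 6 8 4
f 7 1 9
f 7 9 8
f 8 9 10
f 8 10 4
f 9 1 11
f 9 11 10
f 10 11 12
f 10 12 4
f 11 1 13
f 11 13 12
f 12 13 14
f 12 14 4
f 13 1 15
f 13 15 14
f 14 15 16
f 14 16 4
f 15 1 17
f 15 17 16
f 16 17 18
f 16 18 4
f 17 1 2
f 17 2 18
f 18 2 3
f 18 3 4
f 20 19 23
f 20 23 21
f 21 23 24
f 21 24 22
f 23 19 25
f 23 25 24
f 24 25 26
f 24 26 22
f 25 19 27
f 25 27 26
f 26 27 28
f 26 28 22
f 27 19 29
f 27 29 28
f 28 29 30
f 28 30 22
f 29 19 31
f 29 31 30
f 30 31 32
f 30 32 22
f 31 19 33
f 31 33 32
f 32 33 34
f 32 34 22
f 33 19 35
f 33 35 34
f 34 35 36
f 34 36 22
f 35 19 37
f 35 37 36
f 36 37 38
f 36 38 22
f 37 19 39
f 37 39 38
f 38 39 40
f 38 40 22
f 39 19 41
f 39 41 40
f 40 41 42
f 40 42 22
f 41 19 43
f 41 43 42
f 42 43 44
f 42 44 22
f 43 19 45
f 43 45 44
f 44 45 46
f 44 46 22
f 45 19 47
f 45 47 46
f 46 47 48
f 46 48 22
f 47 19 49
f 47 49 48
f 48 49 50
f 48 50 22
f 49 19 20
f 49 20 50
f 50 20 21
f 50 21 22
f 52 54 51
f 55 52 51
f 51 54 53
f 53 55 51
f 52 58 54
f 56 52 55
f 56 58 52
f 54 58 53
f 57 55 53
f 53 58 57
f 57 56 55
f 58 56 57
f 60 62 59
f 63 60 59
f 59 62 61
f 61 63 59
f 60 66 62
f 64 60 63
f 64 66 60
f 62 66 61
f 65 63 61
f 61 66 65
f 65 64 63
f 66 64 65
f 68 67 71
f 68 71 69
f 69 71 72
f 69 72 70
f 71 67 73
f 71 73 72
f 72 73 74
f 72 74 70
f 73 67 75
f 73 75 74
f 74 75 76
f 74 76 70
f 75 67 77
f 75 77 76
f 76 77 78
f 76 78 70
f 77 67 79
f 77 79 78
f 78 79 80
f 78 80 70
f 79 67 81
f 79 81 80
f 80 81 82
f 80 82 70
f 81 67 83
f 81 83 82
f 82 83 84
f 82 84 70
f 83 67 68
f 83 68 84
f 84 68 69
f 84 69 70



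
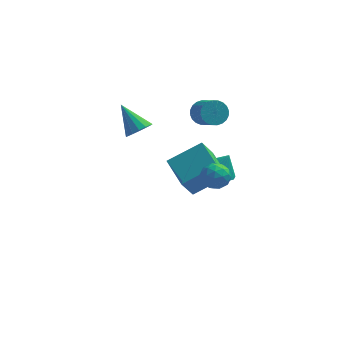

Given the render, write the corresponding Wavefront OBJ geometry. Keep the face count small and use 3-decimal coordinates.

v -3.513 1.442 2.002
v -3.172 1.088 2.542
v -4.447 2.338 3.178
v -2.96 1.394 2.477
v -2.897 1.713 2.285
v -2.998 1.959 2.016
v -3.237 2.067 1.744
v -3.55 2.007 1.541
v -3.853 1.796 1.462
v -4.065 1.49 1.527
v -4.128 1.171 1.719
v -4.027 0.924 1.987
v -3.788 0.817 2.259
v -3.475 0.876 2.462
v -1.395 -0.53 -0.317
v 0.268 0.032 0.663
v -2.187 1.035 0.128
v -0.524 1.598 1.108
v -0.876 0.082 -1.548
v 0.787 0.645 -0.568
v -1.668 1.648 -1.103
v -0.005 2.21 -0.123
v 0.251 2.674 -1.785
v 0.808 1.935 -1.952
v 0.769 2.826 -0.735
v 1.028 2.255 -2.107
v 1.095 2.657 -2.199
v 0.994 3.063 -2.208
v 0.746 3.392 -2.134
v 0.4 3.579 -1.99
v 0.025 3.586 -1.806
v -0.306 3.412 -1.617
v -0.526 3.093 -1.462
v -0.593 2.69 -1.37
v -0.492 2.284 -1.361
v -0.244 1.955 -1.435
v 0.101 1.769 -1.579
v 0.477 1.761 -1.763
v -0.057 -2.758 2.936
v 0.698 -2.813 2.931
v -0.138 -3.807 2.309
v 0.617 -3.862 2.304
v 0.236 -3.947 2.953
v 0.286 -3.298 3.34
v 0.274 -3.322 1.9
v 0.324 -2.673 2.287
v 0.903 -3.161 2.29
v 0.879 -3.548 2.941
v -0.319 -3.072 2.299
v -0.343 -3.459 2.95
v 0.328 -2.693 2.988
v 0.232 -3.927 2.252
v 0.008 -3.977 2.633
v 0.452 -4.009 2.63
v 0.085 -2.979 3.229
v 0.529 -3.011 3.226
v 0.257 -3.678 3.239
v 0.031 -3.609 2.014
v 0.475 -3.641 2.011
v 0.108 -2.611 2.61
v 0.552 -2.643 2.607
v 0.303 -2.942 2.001
v 0.892 -2.93 2.609
v 0.844 -3.547 2.241
v 0.643 -3.229 2.003
v 0.672 -2.848 2.231
v 0.878 -3.158 2.991
v 0.83 -3.775 2.623
v 0.606 -3.824 3.004
v 0.636 -3.443 3.232
v 0.998 -3.363 2.615
v -0.27 -2.845 2.617
v -0.318 -3.462 2.249
v -0.076 -3.177 2.008
v -0.046 -2.796 2.236
v -0.284 -3.073 2.999
v -0.332 -3.69 2.631
v -0.112 -3.772 3.009
v -0.083 -3.391 3.237
v -0.438 -3.257 2.625
v -0.495 3.416 1.954
v 0.169 3.737 1.893
v 0.718 2.746 2.644
v 0.055 2.424 2.706
v 0.068 3.862 2.132
v 0.617 2.871 2.884
v -0.119 3.92 2.345
v 0.43 2.929 3.096
v -0.364 3.9 2.498
v 0.186 2.909 3.249
v -0.628 3.807 2.568
v -0.078 2.816 3.319
v -0.872 3.654 2.545
v -0.322 2.663 3.296
v -1.058 3.465 2.432
v -0.509 2.474 3.183
v -1.159 3.269 2.246
v -0.609 2.277 2.997
v -1.158 3.094 2.016
v -0.609 2.103 2.767
v -1.057 2.969 1.776
v -0.508 1.978 2.528
v -0.87 2.911 1.564
v -0.321 1.92 2.315
v -0.626 2.931 1.411
v -0.076 1.94 2.162
v -0.362 3.024 1.341
v 0.188 2.033 2.092
v -0.118 3.177 1.364
v 0.432 2.186 2.115
v 0.069 3.366 1.477
v 0.618 2.375 2.228
v 0.169 3.563 1.663
v 0.719 2.571 2.414
f 2 1 4
f 2 4 3
f 4 1 5
f 4 5 3
f 5 1 6
f 5 6 3
f 6 1 7
f 6 7 3
f 7 1 8
f 7 8 3
f 8 1 9
f 8 9 3
f 9 1 10
f 9 10 3
f 10 1 11
f 10 11 3
f 11 1 12
f 11 12 3
f 12 1 13
f 12 13 3
f 13 1 14
f 13 14 3
f 14 1 2
f 14 2 3
f 16 18 15
f 19 16 15
f 15 18 17
f 17 19 15
f 16 22 18
f 20 16 19
f 20 22 16
f 18 22 17
f 21 19 17
f 17 22 21
f 21 20 19
f 22 20 21
f 24 23 26
f 24 26 25
f 26 23 27
f 26 27 25
f 27 23 28
f 27 28 25
f 28 23 29
f 28 29 25
f 29 23 30
f 29 30 25
f 30 23 31
f 30 31 25
f 31 23 32
f 31 32 25
f 32 23 33
f 32 33 25
f 33 23 34
f 33 34 25
f 34 23 35
f 34 35 25
f 35 23 36
f 35 36 25
f 36 23 37
f 36 37 25
f 37 23 38
f 37 38 25
f 38 23 24
f 38 24 25
f 39 76 55
f 76 50 79
f 55 79 44
f 76 79 55
f 39 55 51
f 55 44 56
f 51 56 40
f 55 56 51
f 39 51 60
f 51 40 61
f 60 61 46
f 51 61 60
f 39 60 72
f 60 46 75
f 72 75 49
f 60 75 72
f 39 72 76
f 72 49 80
f 76 80 50
f 72 80 76
f 40 56 67
f 56 44 70
f 67 70 48
f 56 70 67
f 44 79 57
f 79 50 78
f 57 78 43
f 79 78 57
f 50 80 77
f 80 49 73
f 77 73 41
f 80 73 77
f 49 75 74
f 75 46 62
f 74 62 45
f 75 62 74
f 46 61 66
f 61 40 63
f 66 63 47
f 61 63 66
f 42 68 54
f 68 48 69
f 54 69 43
f 68 69 54
f 42 54 52
f 54 43 53
f 52 53 41
f 54 53 52
f 42 52 59
f 52 41 58
f 59 58 45
f 52 58 59
f 42 59 64
f 59 45 65
f 64 65 47
f 59 65 64
f 42 64 68
f 64 47 71
f 68 71 48
f 64 71 68
f 43 69 57
f 69 48 70
f 57 70 44
f 69 70 57
f 41 53 77
f 53 43 78
f 77 78 50
f 53 78 77
f 45 58 74
f 58 41 73
f 74 73 49
f 58 73 74
f 47 65 66
f 65 45 62
f 66 62 46
f 65 62 66
f 48 71 67
f 71 47 63
f 67 63 40
f 71 63 67
f 82 81 85
f 82 85 83
f 83 85 86
f 83 86 84
f 85 81 87
f 85 87 86
f 86 87 88
f 86 88 84
f 87 81 89
f 87 89 88
f 88 89 90
f 88 90 84
f 89 81 91
f 89 91 90
f 90 91 92
f 90 92 84
f 91 81 93
f 91 93 92
f 92 93 94
f 92 94 84
f 93 81 95
f 93 95 94
f 94 95 96
f 94 96 84
f 95 81 97
f 95 97 96
f 96 97 98
f 96 98 84
f 97 81 99
f 97 99 98
f 98 99 100
f 98 100 84
f 99 81 101
f 99 101 100
f 100 101 102
f 100 102 84
f 101 81 103
f 101 103 102
f 102 103 104
f 102 104 84
f 103 81 105
f 103 105 104
f 104 105 106
f 104 106 84
f 105 81 107
f 105 107 106
f 106 107 108
f 106 108 84
f 107 81 109
f 107 109 108
f 108 109 110
f 108 110 84
f 109 81 111
f 109 111 110
f 110 111 112
f 110 112 84
f 111 81 113
f 111 113 112
f 112 113 114
f 112 114 84
f 113 81 82
f 113 82 114
f 114 82 83
f 114 83 84



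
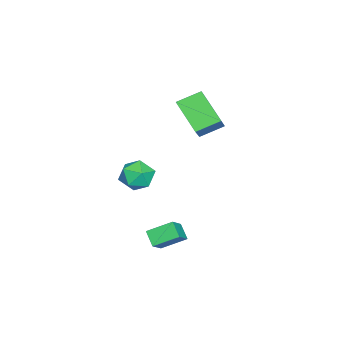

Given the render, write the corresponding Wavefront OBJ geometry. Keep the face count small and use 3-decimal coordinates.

v 1.683 2.305 -3.485
v 1.258 3.506 -2.813
v 2.225 2.83 -4.079
v 1.8 4.03 -3.407
v 2.6 2.21 -2.733
v 2.175 3.41 -2.061
v 3.142 2.734 -3.327
v 2.717 3.935 -2.655
v 1.464 1.765 1.13
v 2.069 2.519 1.275
v 2.691 0.861 0.705
v 3.296 1.615 0.85
v 2.856 1.188 1.612
v 2.098 1.747 1.874
v 2.662 1.633 0.106
v 1.904 2.192 0.368
v 2.81 2.437 0.641
v 2.93 2.163 1.572
v 1.83 1.217 0.408
v 1.95 0.943 1.339
v -3.609 1.806 2.315
v -2.266 2.041 3.506
v -4.316 2.89 2.9
v -2.973 3.125 4.09
v -2.667 3.135 0.99
v -1.324 3.37 2.18
v -3.374 4.219 1.574
v -2.031 4.454 2.765
f 2 4 1
f 5 2 1
f 1 4 3
f 3 5 1
f 2 8 4
f 6 2 5
f 6 8 2
f 4 8 3
f 7 5 3
f 3 8 7
f 7 6 5
f 8 6 7
f 9 20 14
f 9 14 10
f 9 10 16
f 9 16 19
f 9 19 20
f 10 14 18
f 14 20 13
f 20 19 11
f 19 16 15
f 16 10 17
f 12 18 13
f 12 13 11
f 12 11 15
f 12 15 17
f 12 17 18
f 13 18 14
f 11 13 20
f 15 11 19
f 17 15 16
f 18 17 10
f 22 24 21
f 25 22 21
f 21 24 23
f 23 25 21
f 22 28 24
f 26 22 25
f 26 28 22
f 24 28 23
f 27 25 23
f 23 28 27
f 27 26 25
f 28 26 27



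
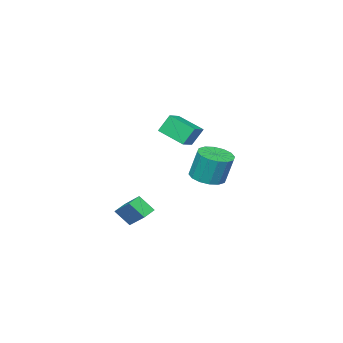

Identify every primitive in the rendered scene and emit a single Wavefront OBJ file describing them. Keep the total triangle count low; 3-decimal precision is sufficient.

v 1.165 -2.007 -2.961
v 1.527 -0.481 -1.836
v 0.771 -1.213 -3.912
v 1.133 0.313 -2.787
v 1.987 -1.973 -3.273
v 2.349 -0.447 -2.148
v 1.593 -1.179 -4.224
v 1.955 0.347 -3.099
v -1.13 2.164 -0.379
v -0.437 2.957 -0.568
v -0.558 3.49 1.231
v -1.25 2.696 1.419
v -0.936 3.176 -0.666
v -1.057 3.709 1.133
v -1.487 3.124 -0.688
v -1.608 3.657 1.111
v -1.942 2.814 -0.627
v -2.063 3.347 1.172
v -2.18 2.331 -0.499
v -2.3 2.863 1.299
v -2.136 1.802 -0.34
v -2.257 2.335 1.459
v -1.822 1.37 -0.191
v -1.943 1.903 1.608
v -1.323 1.151 -0.093
v -1.444 1.684 1.706
v -0.772 1.203 -0.071
v -0.893 1.736 1.728
v -0.317 1.513 -0.132
v -0.438 2.046 1.667
v -0.08 1.997 -0.259
v -0.2 2.529 1.539
v -0.123 2.525 -0.419
v -0.244 3.058 1.38
v 1.473 1.626 3.55
v 0.987 2.017 4.633
v 1.223 3.216 2.864
v 0.737 3.607 3.947
v 2.483 1.933 3.893
v 1.997 2.324 4.976
v 2.233 3.523 3.207
v 1.747 3.914 4.29
f 2 4 1
f 5 2 1
f 1 4 3
f 3 5 1
f 2 8 4
f 6 2 5
f 6 8 2
f 4 8 3
f 7 5 3
f 3 8 7
f 7 6 5
f 8 6 7
f 10 9 13
f 10 13 11
f 11 13 14
f 11 14 12
f 13 9 15
f 13 15 14
f 14 15 16
f 14 16 12
f 15 9 17
f 15 17 16
f 16 17 18
f 16 18 12
f 17 9 19
f 17 19 18
f 18 19 20
f 18 20 12
f 19 9 21
f 19 21 20
f 20 21 22
f 20 22 12
f 21 9 23
f 21 23 22
f 22 23 24
f 22 24 12
f 23 9 25
f 23 25 24
f 24 25 26
f 24 26 12
f 25 9 27
f 25 27 26
f 26 27 28
f 26 28 12
f 27 9 29
f 27 29 28
f 28 29 30
f 28 30 12
f 29 9 31
f 29 31 30
f 30 31 32
f 30 32 12
f 31 9 33
f 31 33 32
f 32 33 34
f 32 34 12
f 33 9 10
f 33 10 34
f 34 10 11
f 34 11 12
f 36 38 35
f 39 36 35
f 35 38 37
f 37 39 35
f 36 42 38
f 40 36 39
f 40 42 36
f 38 42 37
f 41 39 37
f 37 42 41
f 41 40 39
f 42 40 41



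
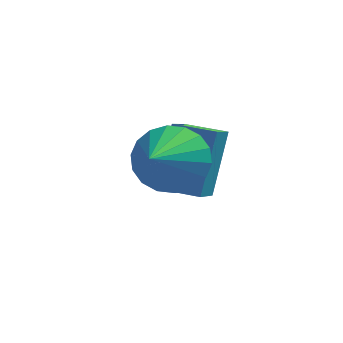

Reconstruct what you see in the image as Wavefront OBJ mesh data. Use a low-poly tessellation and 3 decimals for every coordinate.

v 2.004 -0.798 1.021
v 2.292 -0.306 1.926
v 1.716 -2.542 2.059
v 1.821 -0.236 1.913
v 1.386 -0.278 1.723
v 1.074 -0.423 1.394
v 0.946 -0.641 0.991
v 1.027 -0.891 0.594
v 1.302 -1.123 0.281
v 1.716 -1.29 0.115
v 2.187 -1.36 0.128
v 2.621 -1.318 0.318
v 2.934 -1.174 0.648
v 3.062 -0.955 1.051
v 2.98 -0.705 1.448
v 2.706 -0.473 1.76
v 1.516 -0.279 -0.451
v 1.809 0.724 1.416
v 1.709 0.733 -1.026
v 2.002 1.737 0.842
v 2.718 -0.537 -0.502
v 3.011 0.467 1.366
v 2.911 0.476 -1.076
v 3.204 1.479 0.791
f 2 1 4
f 2 4 3
f 4 1 5
f 4 5 3
f 5 1 6
f 5 6 3
f 6 1 7
f 6 7 3
f 7 1 8
f 7 8 3
f 8 1 9
f 8 9 3
f 9 1 10
f 9 10 3
f 10 1 11
f 10 11 3
f 11 1 12
f 11 12 3
f 12 1 13
f 12 13 3
f 13 1 14
f 13 14 3
f 14 1 15
f 14 15 3
f 15 1 16
f 15 16 3
f 16 1 2
f 16 2 3
f 18 20 17
f 21 18 17
f 17 20 19
f 19 21 17
f 18 24 20
f 22 18 21
f 22 24 18
f 20 24 19
f 23 21 19
f 19 24 23
f 23 22 21
f 24 22 23



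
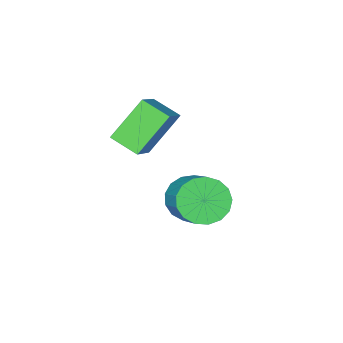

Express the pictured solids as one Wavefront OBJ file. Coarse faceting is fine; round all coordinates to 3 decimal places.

v -0.216 -1.491 -4.524
v 0.422 -1.907 -4.315
v 0.955 -0.506 -3.148
v 0.316 -0.089 -3.356
v 0.539 -1.704 -4.612
v 1.072 -0.303 -3.445
v 0.483 -1.452 -4.889
v 1.016 -0.051 -3.721
v 0.267 -1.209 -5.082
v 0.8 0.192 -3.914
v -0.06 -1.031 -5.147
v 0.473 0.37 -3.979
v -0.422 -0.958 -5.069
v 0.11 0.443 -3.902
v -0.738 -1.006 -4.867
v -0.205 0.395 -3.699
v -0.934 -1.166 -4.586
v -0.401 0.235 -3.418
v -0.966 -1.4 -4.29
v -0.433 0.001 -3.123
v -0.826 -1.655 -4.049
v -0.293 -0.254 -2.881
v -0.546 -1.872 -3.916
v -0.013 -0.471 -2.748
v -0.191 -2.002 -3.922
v 0.342 -0.601 -2.754
v 0.159 -2.014 -4.066
v 0.691 -0.613 -2.899
v -0.71 -4.273 -2.192
v 0.091 -3.606 -1.466
v -1.094 -3.431 -2.543
v -0.293 -2.764 -1.817
v 0.373 -4.276 -3.383
v 1.174 -3.609 -2.657
v -0.011 -3.434 -3.734
v 0.79 -2.767 -3.008
f 2 1 5
f 2 5 3
f 3 5 6
f 3 6 4
f 5 1 7
f 5 7 6
f 6 7 8
f 6 8 4
f 7 1 9
f 7 9 8
f 8 9 10
f 8 10 4
f 9 1 11
f 9 11 10
f 10 11 12
f 10 12 4
f 11 1 13
f 11 13 12
f 12 13 14
f 12 14 4
f 13 1 15
f 13 15 14
f 14 15 16
f 14 16 4
f 15 1 17
f 15 17 16
f 16 17 18
f 16 18 4
f 17 1 19
f 17 19 18
f 18 19 20
f 18 20 4
f 19 1 21
f 19 21 20
f 20 21 22
f 20 22 4
f 21 1 23
f 21 23 22
f 22 23 24
f 22 24 4
f 23 1 25
f 23 25 24
f 24 25 26
f 24 26 4
f 25 1 27
f 25 27 26
f 26 27 28
f 26 28 4
f 27 1 2
f 27 2 28
f 28 2 3
f 28 3 4
f 30 32 29
f 33 30 29
f 29 32 31
f 31 33 29
f 30 36 32
f 34 30 33
f 34 36 30
f 32 36 31
f 35 33 31
f 31 36 35
f 35 34 33
f 36 34 35



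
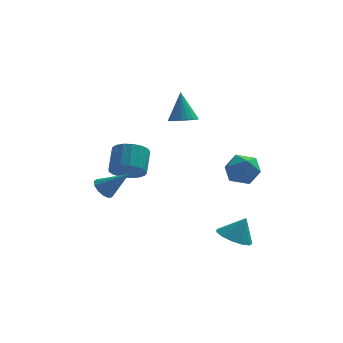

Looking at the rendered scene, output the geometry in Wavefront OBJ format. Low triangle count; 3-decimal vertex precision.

v 2.641 -1.429 0.441
v 3.342 -1.382 -0.37
v 3.738 -2.438 1.33
v 4.439 -2.391 0.519
v 4.241 -1.517 1.109
v 3.563 -0.893 0.559
v 3.517 -2.927 0.401
v 2.839 -2.303 -0.149
v 3.883 -2.307 -0.395
v 4.33 -1.436 0.043
v 2.75 -2.384 0.917
v 3.197 -1.513 1.355
v -2.412 1.771 -1.343
v -1.829 1.155 -0.741
v -1.645 2.374 0.326
v -2.228 2.989 -0.277
v -1.499 1.372 -1.045
v -1.315 2.591 0.022
v -1.379 1.679 -1.417
v -1.195 2.898 -0.351
v -1.495 2.008 -1.772
v -1.311 3.227 -0.706
v -1.821 2.282 -2.03
v -1.637 3.501 -0.963
v -2.283 2.439 -2.129
v -2.099 3.658 -1.063
v -2.774 2.443 -2.049
v -2.59 3.662 -0.983
v -3.182 2.293 -1.807
v -2.999 3.512 -0.741
v -3.414 2.023 -1.459
v -3.23 3.242 -0.393
v -3.416 1.695 -1.084
v -3.233 2.914 -0.018
v -3.188 1.385 -0.769
v -3.005 2.604 0.298
v -2.783 1.163 -0.585
v -2.599 2.382 0.482
v -2.292 1.08 -0.575
v -2.108 2.299 0.492
v -3.639 -1.016 -1.287
v -3.195 -1.201 -1.836
v -2.301 -1.284 -0.113
v -3.156 -0.795 -1.787
v -3.271 -0.458 -1.58
v -3.503 -0.299 -1.279
v -3.778 -0.368 -0.981
v -4.009 -0.643 -0.78
v -4.123 -1.036 -0.74
v -4.083 -1.423 -0.873
v -3.902 -1.681 -1.138
v -3.638 -1.728 -1.45
v -3.375 -1.549 -1.71
v 3.106 -2.5 -4.177
v 3.869 -3.151 -4.456
v 3.734 -2.32 -2.883
v 4.043 -2.614 -4.615
v 3.92 -2.042 -4.635
v 3.538 -1.615 -4.51
v 3.02 -1.469 -4.279
v 2.529 -1.651 -4.016
v 2.221 -2.102 -3.804
v 2.195 -2.68 -3.711
v 2.458 -3.201 -3.765
v 2.927 -3.499 -3.951
v 3.453 -3.481 -4.208
v 0.574 1.901 2.434
v 1.095 1.332 2.741
v 0.446 2.719 4.166
v 1.312 1.581 2.64
v 1.401 1.885 2.503
v 1.348 2.192 2.354
v 1.161 2.448 2.219
v 0.872 2.61 2.121
v 0.532 2.65 2.078
v 0.199 2.56 2.095
v -0.069 2.356 2.171
v -0.225 2.074 2.293
v -0.244 1.761 2.439
v -0.121 1.473 2.584
v 0.123 1.259 2.703
v 0.444 1.156 2.775
v 0.788 1.182 2.789
f 1 12 6
f 1 6 2
f 1 2 8
f 1 8 11
f 1 11 12
f 2 6 10
f 6 12 5
f 12 11 3
f 11 8 7
f 8 2 9
f 4 10 5
f 4 5 3
f 4 3 7
f 4 7 9
f 4 9 10
f 5 10 6
f 3 5 12
f 7 3 11
f 9 7 8
f 10 9 2
f 14 13 17
f 14 17 15
f 15 17 18
f 15 18 16
f 17 13 19
f 17 19 18
f 18 19 20
f 18 20 16
f 19 13 21
f 19 21 20
f 20 21 22
f 20 22 16
f 21 13 23
f 21 23 22
f 22 23 24
f 22 24 16
f 23 13 25
f 23 25 24
f 24 25 26
f 24 26 16
f 25 13 27
f 25 27 26
f 26 27 28
f 26 28 16
f 27 13 29
f 27 29 28
f 28 29 30
f 28 30 16
f 29 13 31
f 29 31 30
f 30 31 32
f 30 32 16
f 31 13 33
f 31 33 32
f 32 33 34
f 32 34 16
f 33 13 35
f 33 35 34
f 34 35 36
f 34 36 16
f 35 13 37
f 35 37 36
f 36 37 38
f 36 38 16
f 37 13 39
f 37 39 38
f 38 39 40
f 38 40 16
f 39 13 14
f 39 14 40
f 40 14 15
f 40 15 16
f 42 41 44
f 42 44 43
f 44 41 45
f 44 45 43
f 45 41 46
f 45 46 43
f 46 41 47
f 46 47 43
f 47 41 48
f 47 48 43
f 48 41 49
f 48 49 43
f 49 41 50
f 49 50 43
f 50 41 51
f 50 51 43
f 51 41 52
f 51 52 43
f 52 41 53
f 52 53 43
f 53 41 42
f 53 42 43
f 55 54 57
f 55 57 56
f 57 54 58
f 57 58 56
f 58 54 59
f 58 59 56
f 59 54 60
f 59 60 56
f 60 54 61
f 60 61 56
f 61 54 62
f 61 62 56
f 62 54 63
f 62 63 56
f 63 54 64
f 63 64 56
f 64 54 65
f 64 65 56
f 65 54 66
f 65 66 56
f 66 54 55
f 66 55 56
f 68 67 70
f 68 70 69
f 70 67 71
f 70 71 69
f 71 67 72
f 71 72 69
f 72 67 73
f 72 73 69
f 73 67 74
f 73 74 69
f 74 67 75
f 74 75 69
f 75 67 76
f 75 76 69
f 76 67 77
f 76 77 69
f 77 67 78
f 77 78 69
f 78 67 79
f 78 79 69
f 79 67 80
f 79 80 69
f 80 67 81
f 80 81 69
f 81 67 82
f 81 82 69
f 82 67 83
f 82 83 69
f 83 67 68
f 83 68 69



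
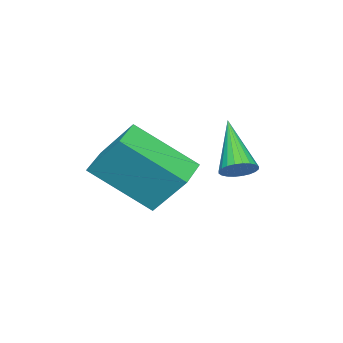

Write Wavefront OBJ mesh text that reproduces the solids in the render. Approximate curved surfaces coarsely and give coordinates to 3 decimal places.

v -0.352 1.513 -3.344
v -0.003 1.582 -2.992
v -1.348 0.687 -2.196
v -0.112 1.743 -2.97
v -0.257 1.869 -3.005
v -0.416 1.94 -3.092
v -0.566 1.947 -3.217
v -0.683 1.888 -3.361
v -0.749 1.771 -3.503
v -0.755 1.616 -3.621
v -0.7 1.444 -3.696
v -0.592 1.284 -3.718
v -0.447 1.158 -3.682
v -0.288 1.086 -3.596
v -0.138 1.079 -3.471
v -0.021 1.139 -3.326
v 0.046 1.255 -3.185
v 0.052 1.411 -3.067
v -0.494 -0.587 -4.667
v 0.018 -2.168 -3.416
v -0.456 0.389 -3.45
v 0.055 -1.192 -2.199
v 0.485 -0.408 -4.841
v 0.996 -1.989 -3.59
v 0.522 0.568 -3.624
v 1.034 -1.013 -2.373
f 2 1 4
f 2 4 3
f 4 1 5
f 4 5 3
f 5 1 6
f 5 6 3
f 6 1 7
f 6 7 3
f 7 1 8
f 7 8 3
f 8 1 9
f 8 9 3
f 9 1 10
f 9 10 3
f 10 1 11
f 10 11 3
f 11 1 12
f 11 12 3
f 12 1 13
f 12 13 3
f 13 1 14
f 13 14 3
f 14 1 15
f 14 15 3
f 15 1 16
f 15 16 3
f 16 1 17
f 16 17 3
f 17 1 18
f 17 18 3
f 18 1 2
f 18 2 3
f 20 22 19
f 23 20 19
f 19 22 21
f 21 23 19
f 20 26 22
f 24 20 23
f 24 26 20
f 22 26 21
f 25 23 21
f 21 26 25
f 25 24 23
f 26 24 25



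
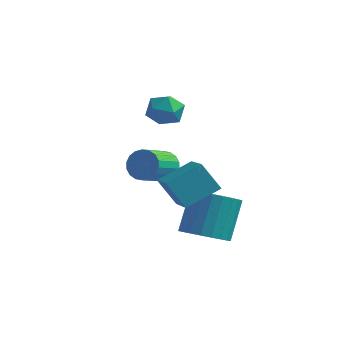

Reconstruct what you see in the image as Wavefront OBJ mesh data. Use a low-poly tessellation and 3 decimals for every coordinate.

v 2.674 -2.536 -1.681
v 3.713 -2.365 -1.801
v 3.706 -1.173 -0.158
v 2.666 -1.344 -0.039
v 3.554 -2.057 -2.026
v 3.547 -0.864 -0.383
v 3.261 -1.821 -2.198
v 3.254 -0.628 -0.555
v 2.879 -1.694 -2.292
v 2.871 -0.502 -0.649
v 2.465 -1.696 -2.293
v 2.458 -0.503 -0.65
v 2.083 -1.825 -2.2
v 2.076 -0.633 -0.557
v 1.791 -2.063 -2.029
v 1.784 -0.87 -0.386
v 1.634 -2.372 -1.805
v 1.626 -1.18 -0.162
v 1.634 -2.707 -1.562
v 1.627 -1.515 0.081
v 1.793 -3.016 -1.337
v 1.786 -1.823 0.306
v 2.086 -3.252 -1.165
v 2.079 -2.059 0.478
v 2.469 -3.378 -1.071
v 2.461 -2.186 0.572
v 2.882 -3.377 -1.07
v 2.875 -2.184 0.573
v 3.264 -3.247 -1.163
v 3.257 -2.055 0.48
v 3.556 -3.01 -1.334
v 3.549 -1.817 0.309
v 3.714 -2.7 -1.558
v 3.706 -1.508 0.085
v -1.156 2.026 -1.094
v -0.682 2.261 -0.493
v -0.971 0.828 0.294
v -1.444 0.594 -0.306
v -1.002 2.38 -0.393
v -1.291 0.948 0.394
v -1.353 2.43 -0.432
v -1.641 0.997 0.356
v -1.664 2.399 -0.601
v -1.953 0.967 0.186
v -1.875 2.295 -0.869
v -2.163 0.862 -0.081
v -1.943 2.137 -1.18
v -2.232 0.705 -0.393
v -1.856 1.958 -1.475
v -2.144 0.525 -0.688
v -1.629 1.792 -1.694
v -1.918 0.359 -0.907
v -1.309 1.672 -1.794
v -1.598 0.24 -1.007
v -0.959 1.623 -1.756
v -1.247 0.19 -0.968
v -0.647 1.653 -1.586
v -0.936 0.221 -0.799
v -0.437 1.758 -1.319
v -0.725 0.325 -0.531
v -0.368 1.915 -1.007
v -0.657 0.483 -0.22
v -0.456 2.095 -0.712
v -0.744 0.662 0.075
v 1.796 -4.206 2.037
v 2.77 -3.082 2.727
v 0.763 -2.788 1.185
v 1.736 -1.664 1.876
v 2.644 -4.256 0.924
v 3.617 -3.132 1.615
v 1.61 -2.838 0.073
v 2.584 -1.714 0.763
v -0.397 1.098 3.719
v 0.392 0.736 3.559
v -1.032 0.024 3.021
v -0.243 -0.338 2.861
v -0.561 -0.321 3.684
v -0.169 0.342 4.116
v -0.471 0.418 2.464
v -0.079 1.081 2.896
v 0.347 0.316 2.783
v 0.291 -0.141 3.537
v -0.931 0.901 3.043
v -0.987 0.444 3.797
f 2 1 5
f 2 5 3
f 3 5 6
f 3 6 4
f 5 1 7
f 5 7 6
f 6 7 8
f 6 8 4
f 7 1 9
f 7 9 8
f 8 9 10
f 8 10 4
f 9 1 11
f 9 11 10
f 10 11 12
f 10 12 4
f 11 1 13
f 11 13 12
f 12 13 14
f 12 14 4
f 13 1 15
f 13 15 14
f 14 15 16
f 14 16 4
f 15 1 17
f 15 17 16
f 16 17 18
f 16 18 4
f 17 1 19
f 17 19 18
f 18 19 20
f 18 20 4
f 19 1 21
f 19 21 20
f 20 21 22
f 20 22 4
f 21 1 23
f 21 23 22
f 22 23 24
f 22 24 4
f 23 1 25
f 23 25 24
f 24 25 26
f 24 26 4
f 25 1 27
f 25 27 26
f 26 27 28
f 26 28 4
f 27 1 29
f 27 29 28
f 28 29 30
f 28 30 4
f 29 1 31
f 29 31 30
f 30 31 32
f 30 32 4
f 31 1 33
f 31 33 32
f 32 33 34
f 32 34 4
f 33 1 2
f 33 2 34
f 34 2 3
f 34 3 4
f 36 35 39
f 36 39 37
f 37 39 40
f 37 40 38
f 39 35 41
f 39 41 40
f 40 41 42
f 40 42 38
f 41 35 43
f 41 43 42
f 42 43 44
f 42 44 38
f 43 35 45
f 43 45 44
f 44 45 46
f 44 46 38
f 45 35 47
f 45 47 46
f 46 47 48
f 46 48 38
f 47 35 49
f 47 49 48
f 48 49 50
f 48 50 38
f 49 35 51
f 49 51 50
f 50 51 52
f 50 52 38
f 51 35 53
f 51 53 52
f 52 53 54
f 52 54 38
f 53 35 55
f 53 55 54
f 54 55 56
f 54 56 38
f 55 35 57
f 55 57 56
f 56 57 58
f 56 58 38
f 57 35 59
f 57 59 58
f 58 59 60
f 58 60 38
f 59 35 61
f 59 61 60
f 60 61 62
f 60 62 38
f 61 35 63
f 61 63 62
f 62 63 64
f 62 64 38
f 63 35 36
f 63 36 64
f 64 36 37
f 64 37 38
f 66 68 65
f 69 66 65
f 65 68 67
f 67 69 65
f 66 72 68
f 70 66 69
f 70 72 66
f 68 72 67
f 71 69 67
f 67 72 71
f 71 70 69
f 72 70 71
f 73 84 78
f 73 78 74
f 73 74 80
f 73 80 83
f 73 83 84
f 74 78 82
f 78 84 77
f 84 83 75
f 83 80 79
f 80 74 81
f 76 82 77
f 76 77 75
f 76 75 79
f 76 79 81
f 76 81 82
f 77 82 78
f 75 77 84
f 79 75 83
f 81 79 80
f 82 81 74

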